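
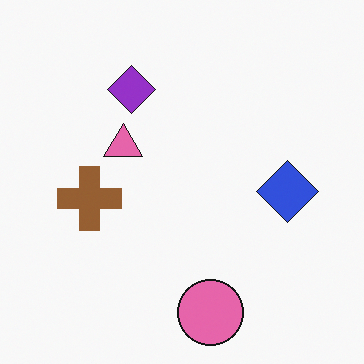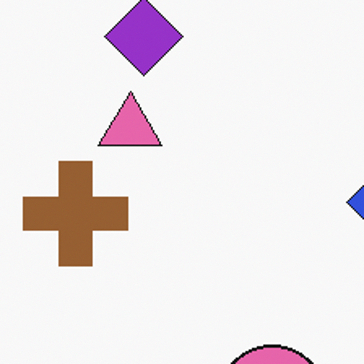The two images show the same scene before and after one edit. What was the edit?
Cropped tightly and scaled back up.

The visible shapes are larger and the field of view is narrower; shapes near the original edges may be partly or wholly outside the frame — a crop-and-rescale.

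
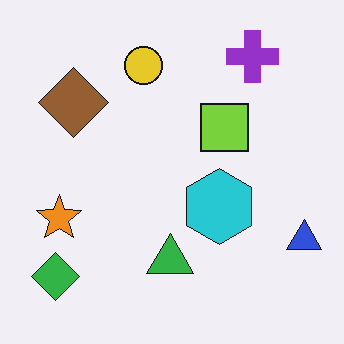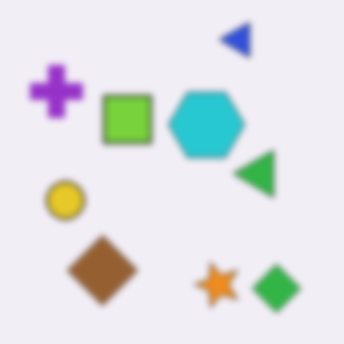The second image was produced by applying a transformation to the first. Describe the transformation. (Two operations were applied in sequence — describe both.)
The transformation is: noticeably gaussian-blurred, then rotated 90° counter-clockwise.

Shape edges and outlines are uniformly softened across the whole image. The green diamond sits in the bottom-left of the first image and the bottom-right of the second — consistent with a whole-image 90° counter-clockwise rotation.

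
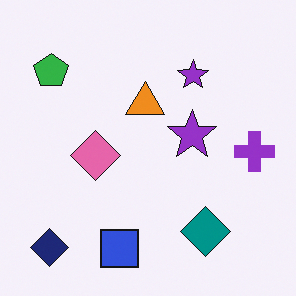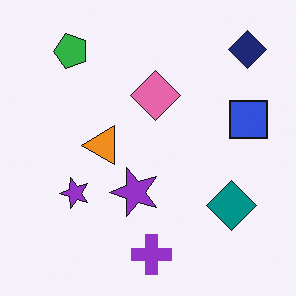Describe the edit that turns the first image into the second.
Transposed (reflected across the top-left ↔ bottom-right diagonal).

Shapes have swapped their row and column positions — what was in the top-right is now in the bottom-left — a diagonal reflection.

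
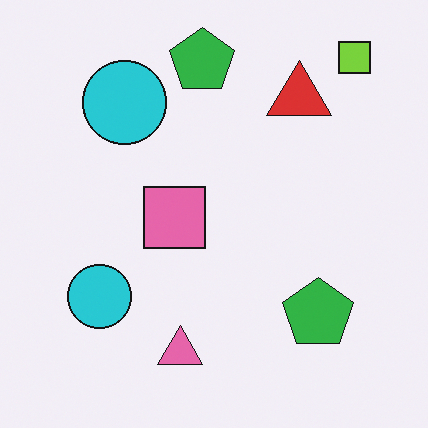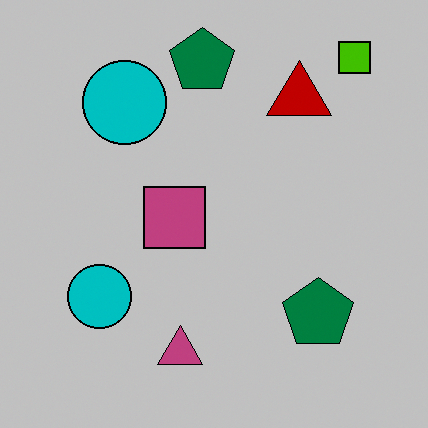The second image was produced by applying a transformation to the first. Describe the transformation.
Aggressively posterized.

Each flat color has snapped to a coarser quantized level — most visibly, the near-white background has dropped to a flat grey.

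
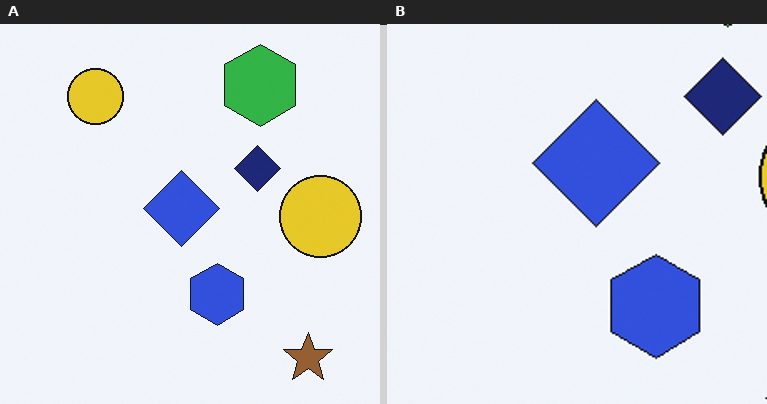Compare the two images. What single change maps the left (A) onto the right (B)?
This is the original image cropped tightly and scaled back up.

The visible shapes are larger and the field of view is narrower; shapes near the original edges may be partly or wholly outside the frame — a crop-and-rescale.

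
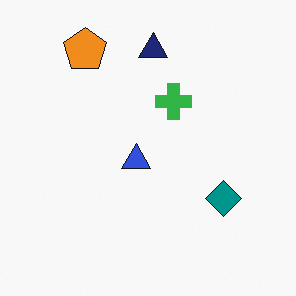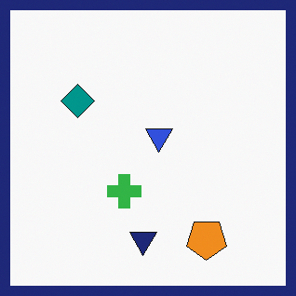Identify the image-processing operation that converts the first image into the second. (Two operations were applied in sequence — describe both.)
It was rotated 180°, then framed with a navy border.

The orange pentagon sits in the top-left of the first image and the bottom-right of the second — consistent with a whole-image 180° rotation. A solid navy frame runs around the edge of the second image, with the content slightly shrunk inside it.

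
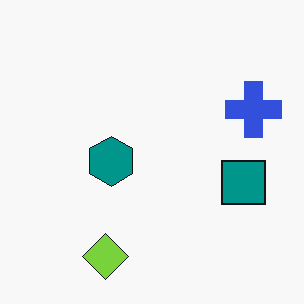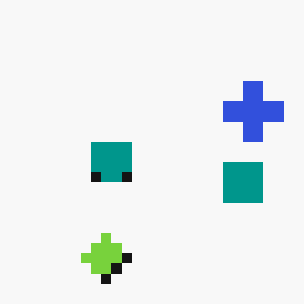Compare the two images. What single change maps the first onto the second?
It was heavily pixelated into large blocks.

Shapes are reduced to large square blocks; fine edges and outlines are lost — a downscale-then-upscale (mosaic) effect.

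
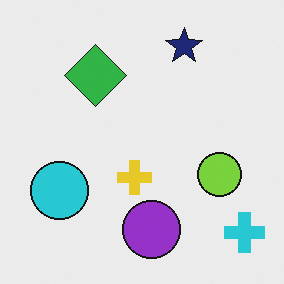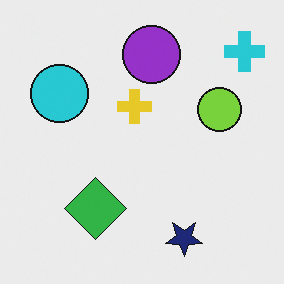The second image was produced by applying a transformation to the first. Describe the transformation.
The transformation is: flipped vertically (top ↔ bottom).

The navy star is in the top of the first image and the bottom of the second — shapes on opposite sides of the horizontal midline have swapped in a mirror flip.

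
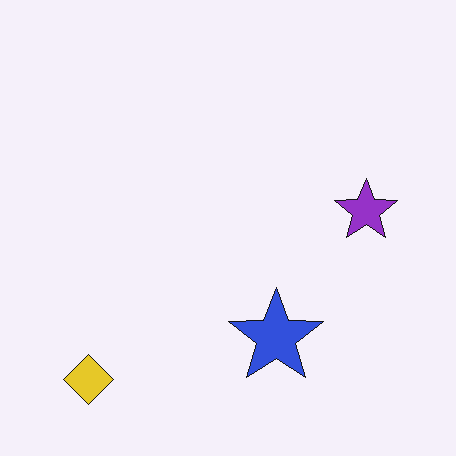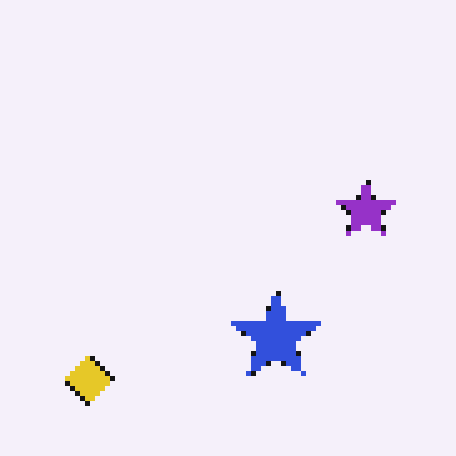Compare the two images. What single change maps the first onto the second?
This is the original image lightly pixelated (a mild mosaic effect).

Shapes are reduced to large square blocks; fine edges and outlines are lost — a downscale-then-upscale (mosaic) effect.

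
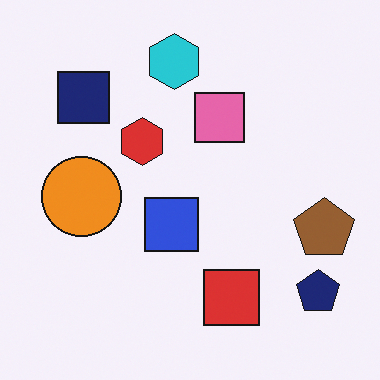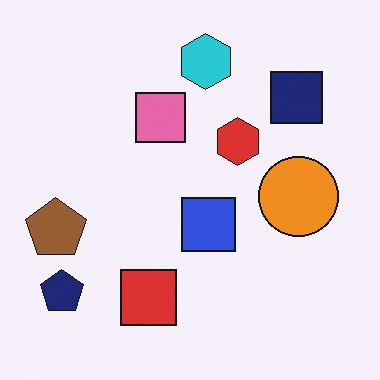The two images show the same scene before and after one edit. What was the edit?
Flipped horizontally (left ↔ right).

The brown pentagon is in the right of the first image and the left of the second — shapes on opposite sides of the vertical midline have swapped in a mirror flip.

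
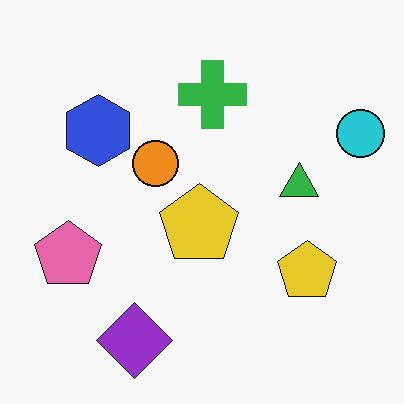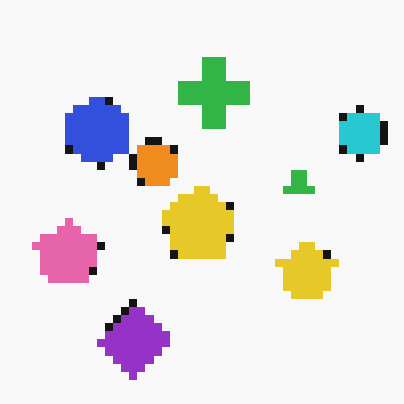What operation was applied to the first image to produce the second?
The transformation is: moderately pixelated.

Shapes are reduced to large square blocks; fine edges and outlines are lost — a downscale-then-upscale (mosaic) effect.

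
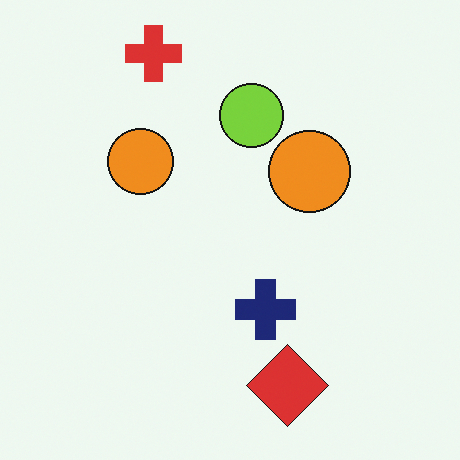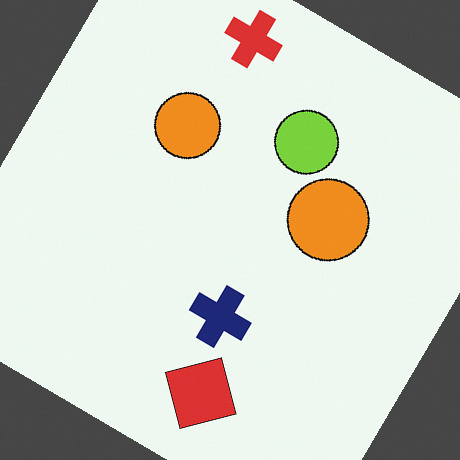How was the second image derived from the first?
The transformation is: rotated clockwise by a large amount — several tens of degrees.

Every shape is tilted by the same angle and the image corners show triangular fill wedges — a whole-image rotation by a non-right angle.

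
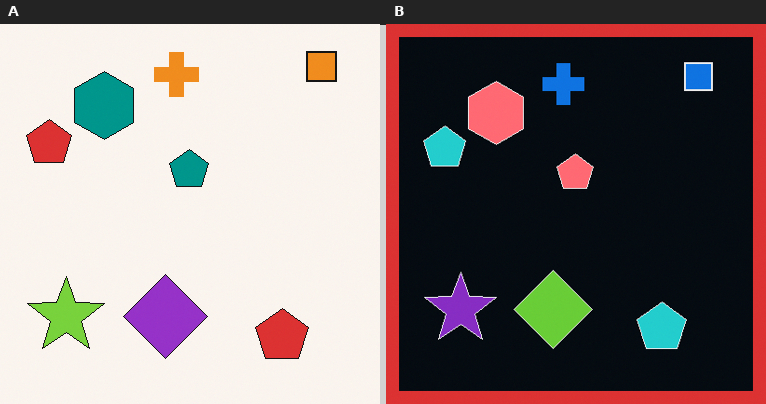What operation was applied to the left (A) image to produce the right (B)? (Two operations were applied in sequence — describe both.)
The transformation is: color-inverted (negative), then framed with a red border.

The light background has become dark and every shape's color is its complement — a photographic negative. A solid red frame runs around the edge of the right (B) image, with the content slightly shrunk inside it.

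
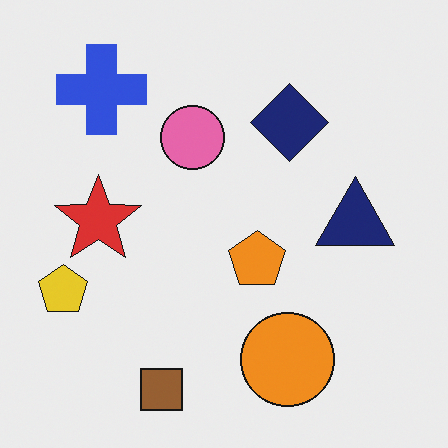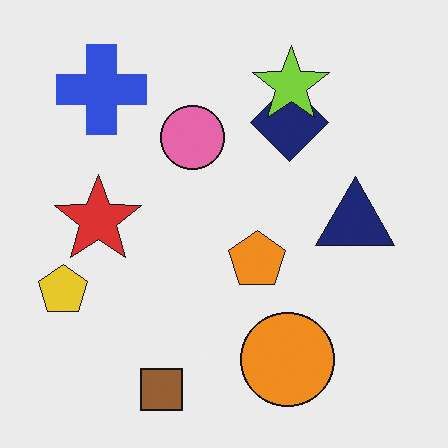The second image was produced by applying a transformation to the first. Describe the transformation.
The second image is the first overlaid with an additional lime star.

A lime star appears in the second image that is absent from the first.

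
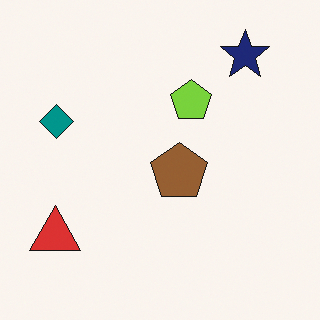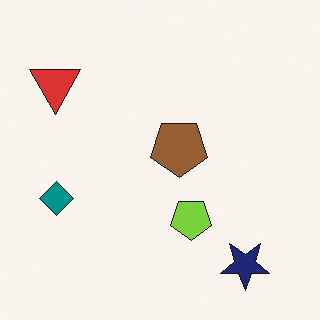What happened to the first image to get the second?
The image was flipped vertically (top ↔ bottom).

The navy star is in the top-right of the first image and the bottom-right of the second — shapes on opposite sides of the horizontal midline have swapped in a mirror flip.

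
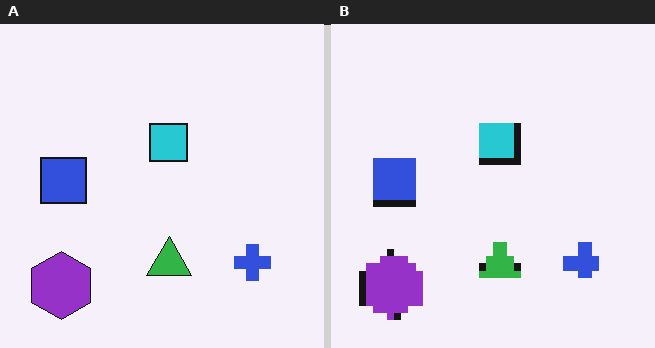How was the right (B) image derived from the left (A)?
The image was pixelated into visible square blocks.

Shapes are reduced to large square blocks; fine edges and outlines are lost — a downscale-then-upscale (mosaic) effect.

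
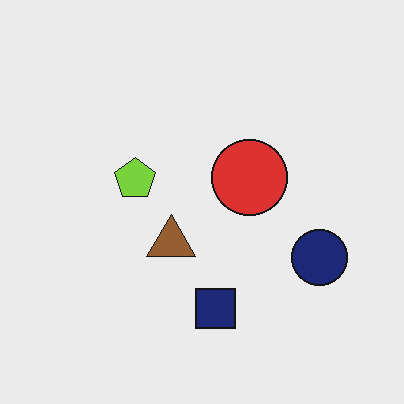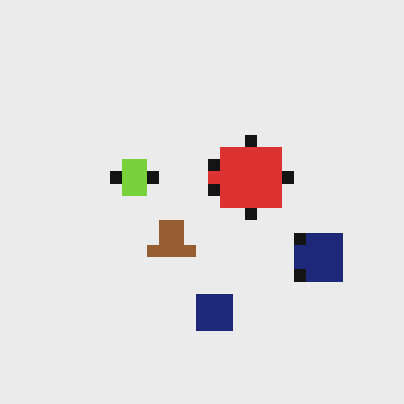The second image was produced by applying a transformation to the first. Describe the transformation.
It was heavily pixelated into large blocks.

Shapes are reduced to large square blocks; fine edges and outlines are lost — a downscale-then-upscale (mosaic) effect.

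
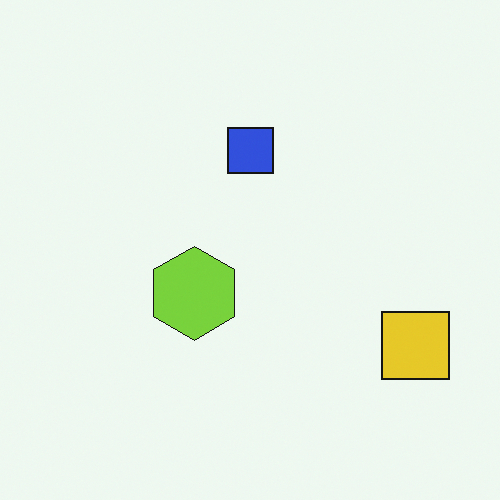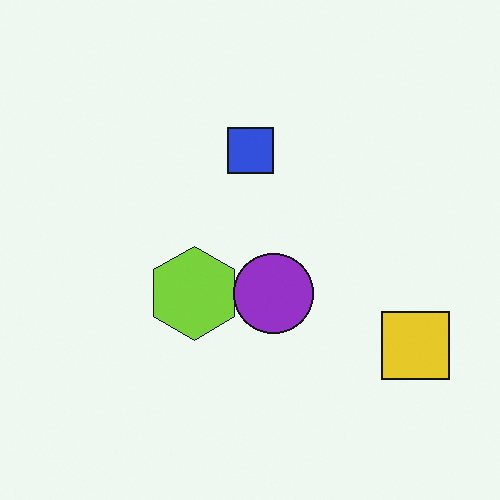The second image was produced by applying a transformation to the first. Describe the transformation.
This is the original image overlaid with an additional purple circle.

A purple circle appears in the second image that is absent from the first.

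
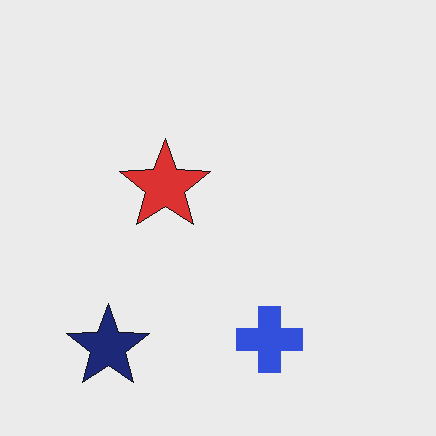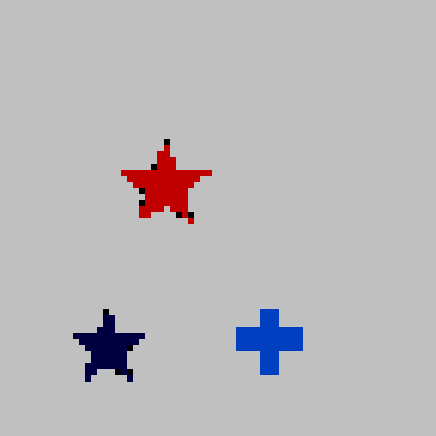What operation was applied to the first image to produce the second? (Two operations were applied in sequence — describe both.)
It was pixelated into visible square blocks, then aggressively posterized.

Shapes are reduced to large square blocks; fine edges and outlines are lost — a downscale-then-upscale (mosaic) effect. Each flat color has snapped to a coarser quantized level — most visibly, the near-white background has dropped to a flat grey.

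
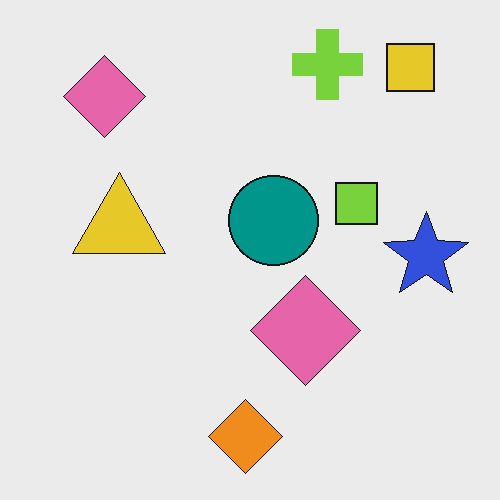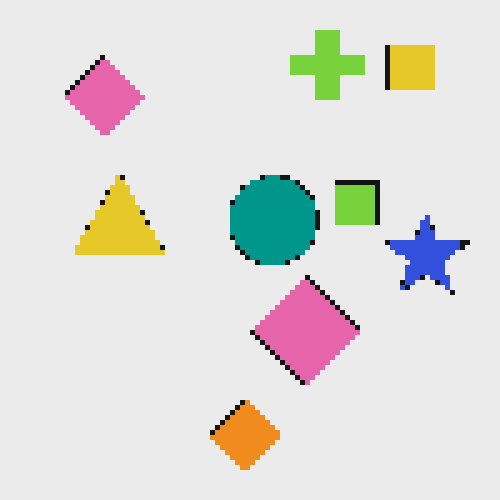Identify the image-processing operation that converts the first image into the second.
The image was mildly pixelated.

Shapes are reduced to large square blocks; fine edges and outlines are lost — a downscale-then-upscale (mosaic) effect.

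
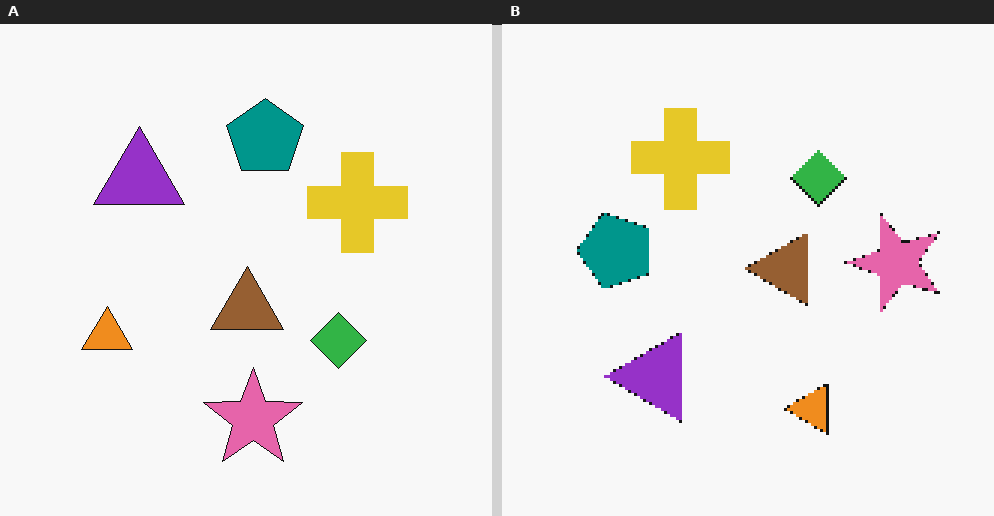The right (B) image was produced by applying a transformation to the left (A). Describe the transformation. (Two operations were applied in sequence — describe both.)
The right (B) image is the left (A) rotated 90° counter-clockwise, then mildly pixelated.

The orange triangle sits in the left of the left (A) image and the bottom of the right (B) — consistent with a whole-image 90° counter-clockwise rotation. Shapes are reduced to large square blocks; fine edges and outlines are lost — a downscale-then-upscale (mosaic) effect.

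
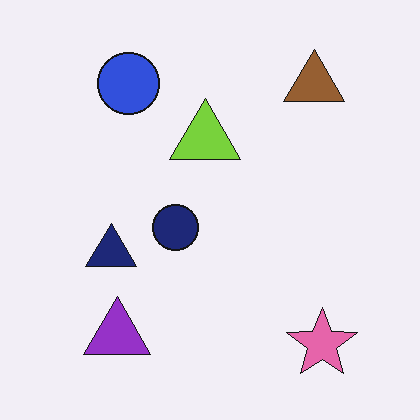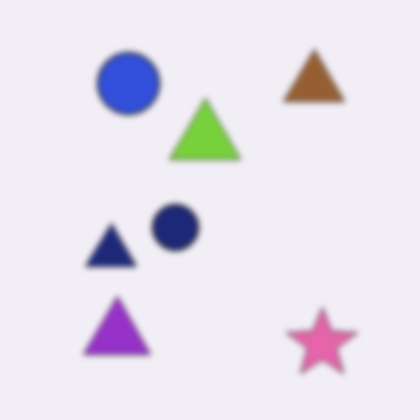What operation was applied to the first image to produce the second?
The transformation is: noticeably gaussian-blurred.

Shape edges and outlines are uniformly softened across the whole image.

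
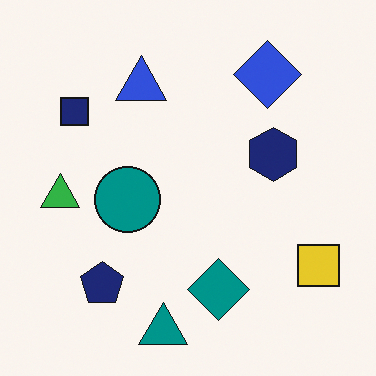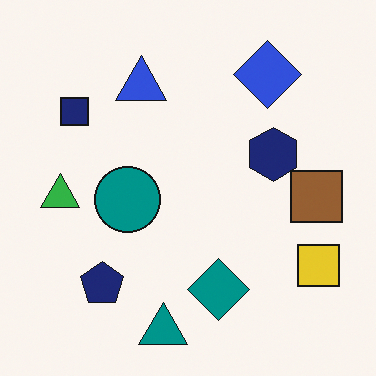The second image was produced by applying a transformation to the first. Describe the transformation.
The transformation is: overlaid with an additional brown square.

A brown square appears in the second image that is absent from the first.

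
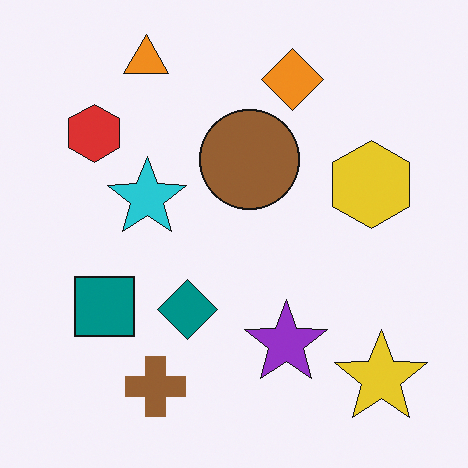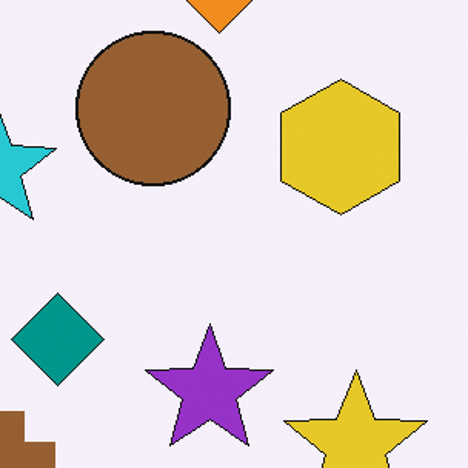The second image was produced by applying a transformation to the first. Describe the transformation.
The transformation is: cropped slightly and scaled back up.

The visible shapes are larger and the field of view is narrower; shapes near the original edges may be partly or wholly outside the frame — a crop-and-rescale.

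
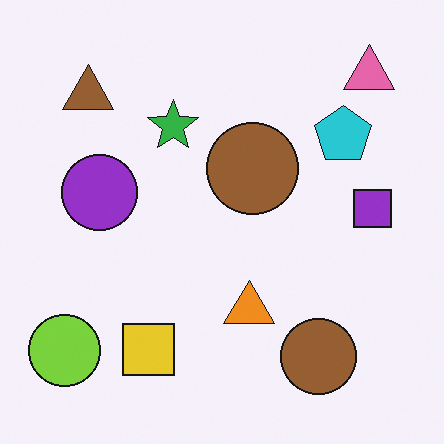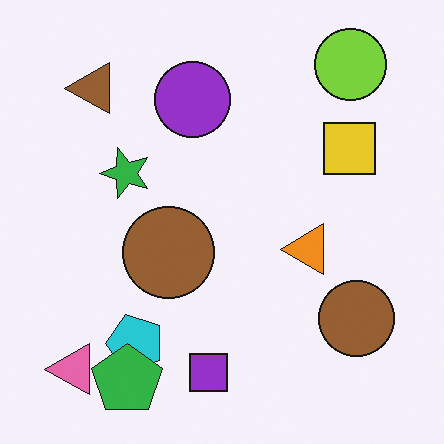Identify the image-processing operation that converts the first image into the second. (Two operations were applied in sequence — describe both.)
It was transposed (reflected across the top-left ↔ bottom-right diagonal), then overlaid with an additional green pentagon.

Shapes have swapped their row and column positions — what was in the top-right is now in the bottom-left — a diagonal reflection. A green pentagon appears in the second image that is absent from the first.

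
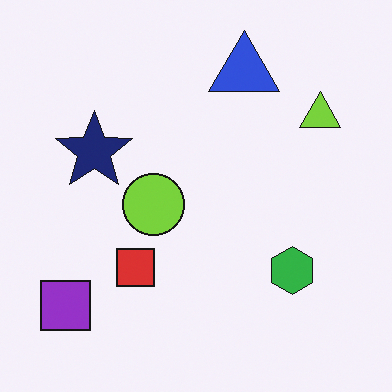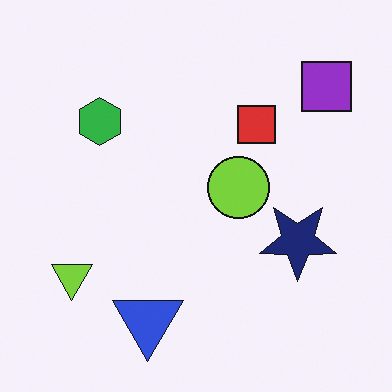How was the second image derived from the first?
Rotated 180°.

The purple square sits in the bottom-left of the first image and the top-right of the second — consistent with a whole-image 180° rotation.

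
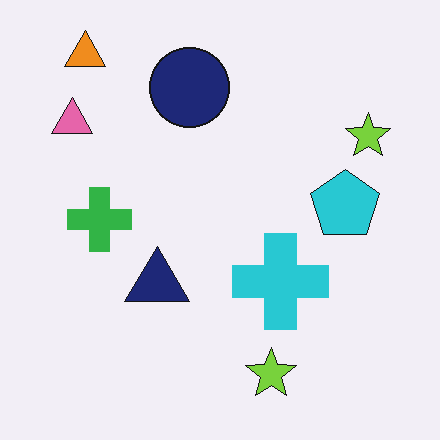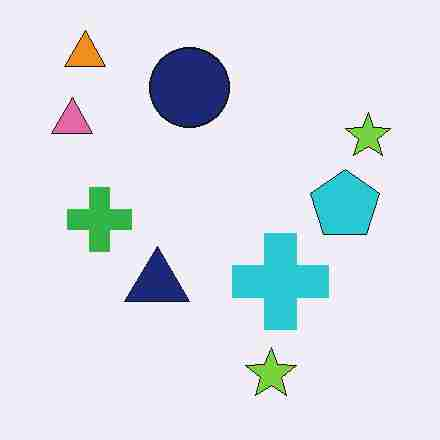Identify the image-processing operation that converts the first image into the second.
It was heavily JPEG-compressed with obvious blocking artifacts.

Blocky 8×8 compression artifacts appear around shape edges and the flat background shows ringing — characteristic JPEG degradation.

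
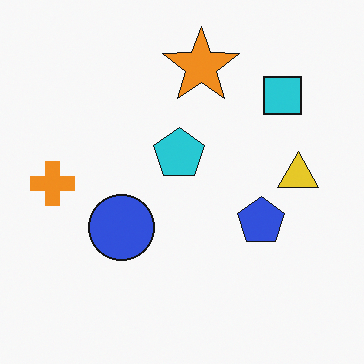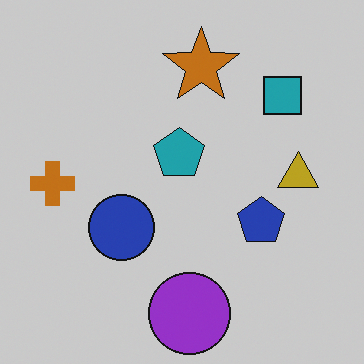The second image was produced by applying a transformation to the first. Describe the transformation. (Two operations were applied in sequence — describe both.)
Darkened a little, then overlaid with an additional purple circle.

Every pixel — background and shapes alike — is uniformly darkened. A purple circle appears in the second image that is absent from the first.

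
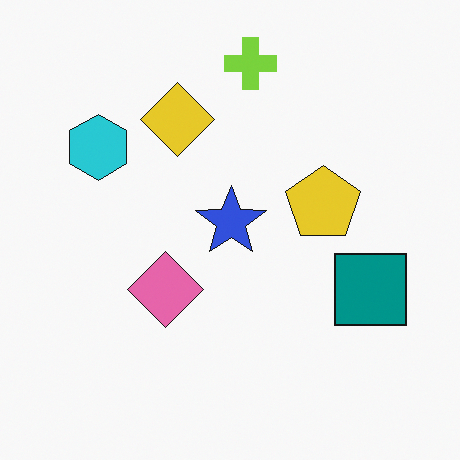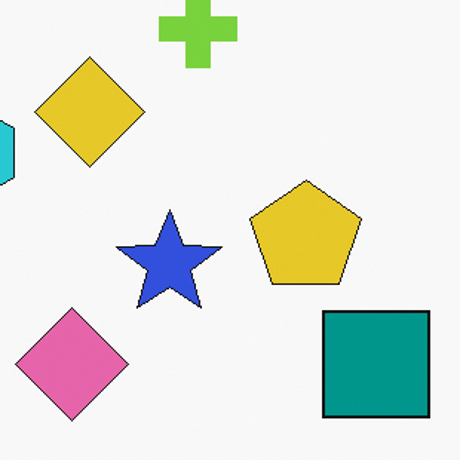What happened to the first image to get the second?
This is the original image cropped to a modestly smaller region and rescaled.

The visible shapes are larger and the field of view is narrower; shapes near the original edges may be partly or wholly outside the frame — a crop-and-rescale.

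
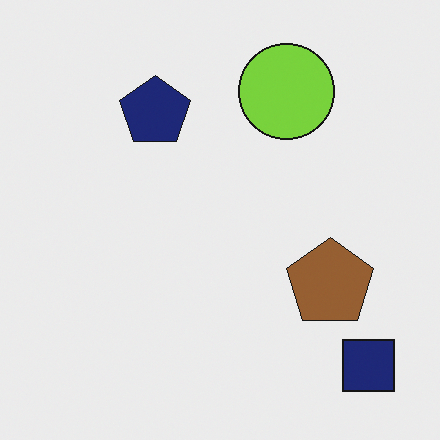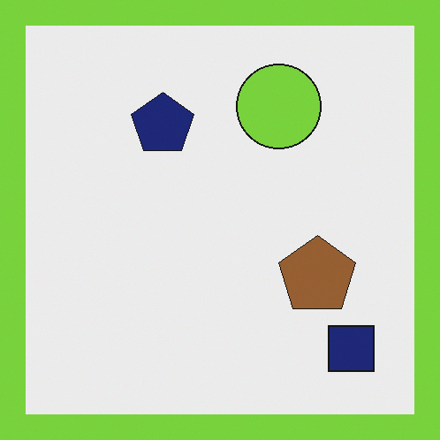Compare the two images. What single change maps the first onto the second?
The image was framed with a lime border.

A solid lime frame runs around the edge of the second image, with the content slightly shrunk inside it.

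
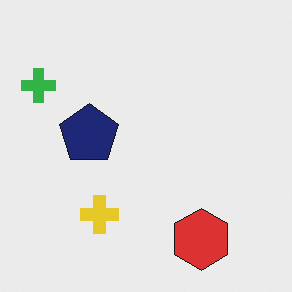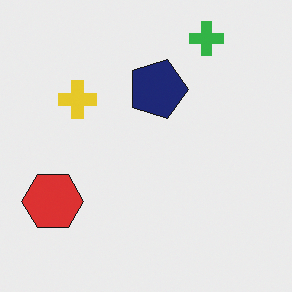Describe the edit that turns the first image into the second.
This is the original image rotated 90° clockwise.

The green cross sits in the top-left of the first image and the top-right of the second — consistent with a whole-image 90° clockwise rotation.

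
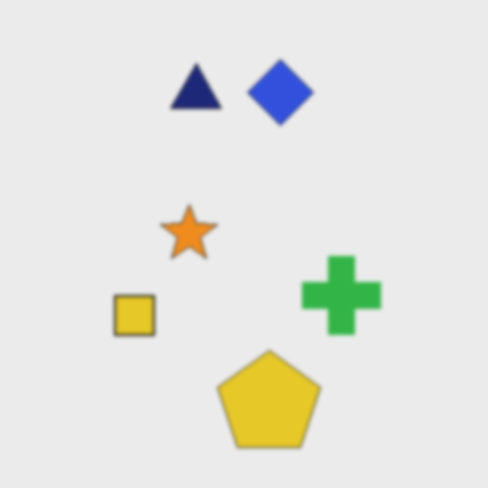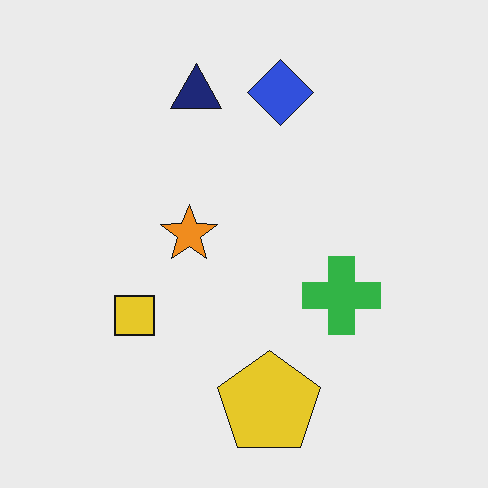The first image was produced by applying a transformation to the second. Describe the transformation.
Slightly softened.

Shape edges and outlines are uniformly softened across the whole image.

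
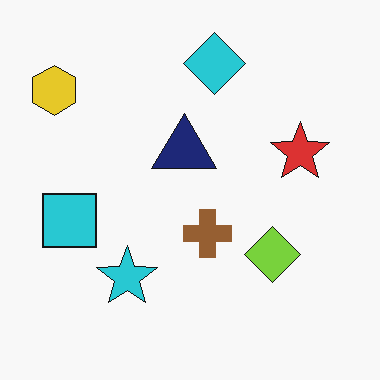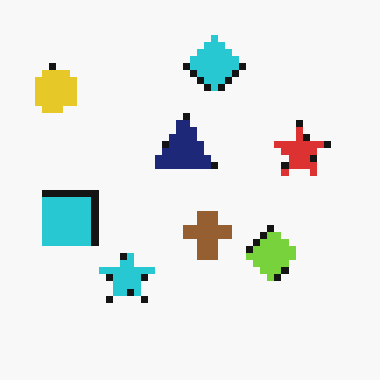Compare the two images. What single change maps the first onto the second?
The image was pixelated into visible square blocks.

Shapes are reduced to large square blocks; fine edges and outlines are lost — a downscale-then-upscale (mosaic) effect.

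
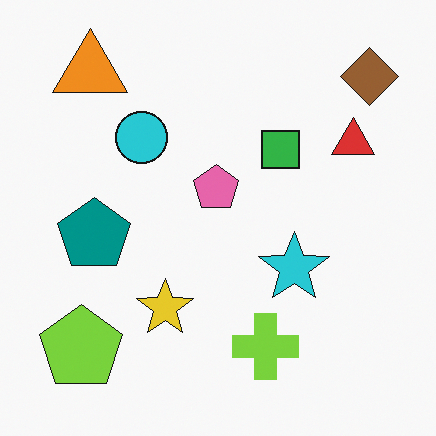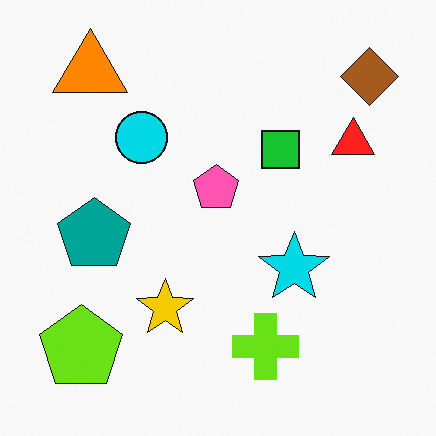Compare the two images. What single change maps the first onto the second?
The image was slightly oversaturated.

All colors are more vivid — a global saturation change.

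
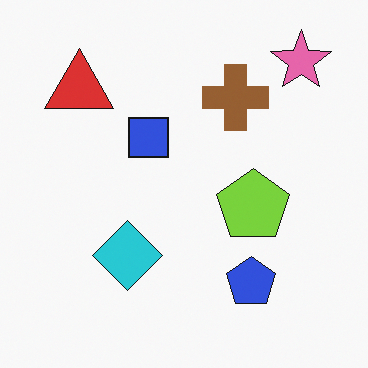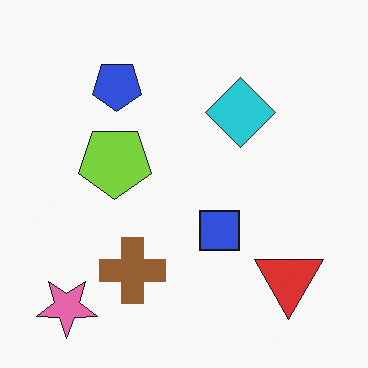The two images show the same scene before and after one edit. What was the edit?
The image was rotated 180°.

The pink star sits in the top-right of the first image and the bottom-left of the second — consistent with a whole-image 180° rotation.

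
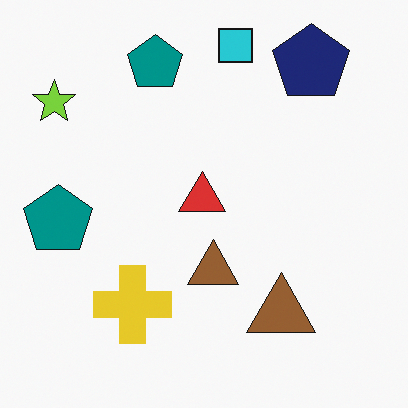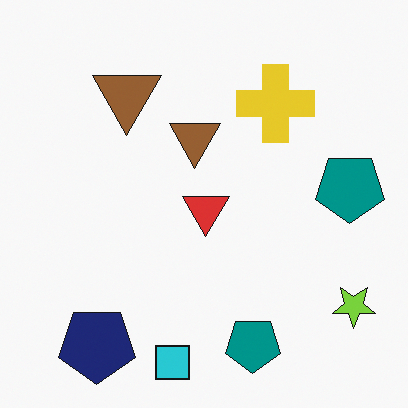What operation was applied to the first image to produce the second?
This is the original image rotated 180°.

The lime star sits in the top-left of the first image and the bottom-right of the second — consistent with a whole-image 180° rotation.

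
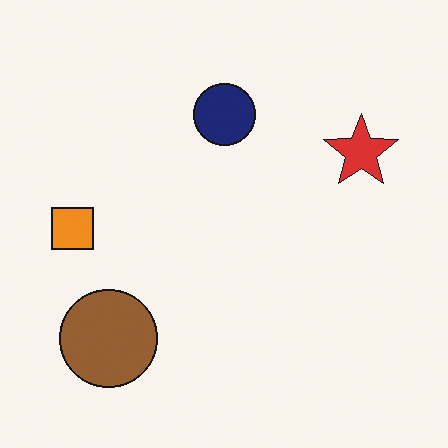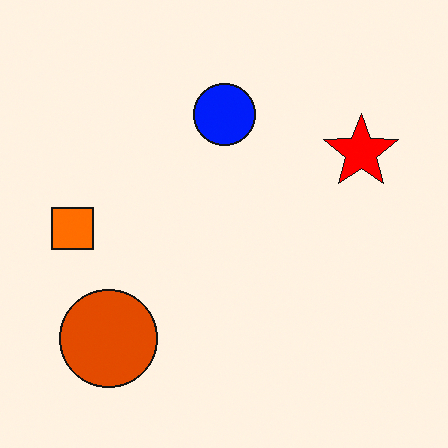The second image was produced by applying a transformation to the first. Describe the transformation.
Heavily oversaturated.

All colors are more vivid — a global saturation change.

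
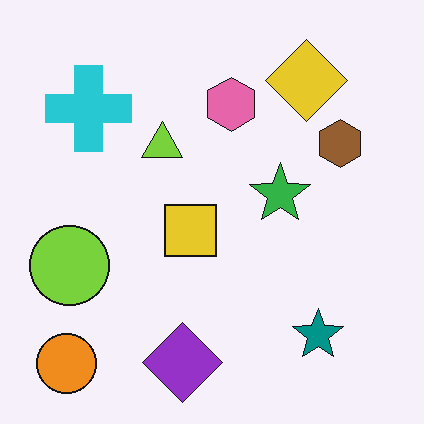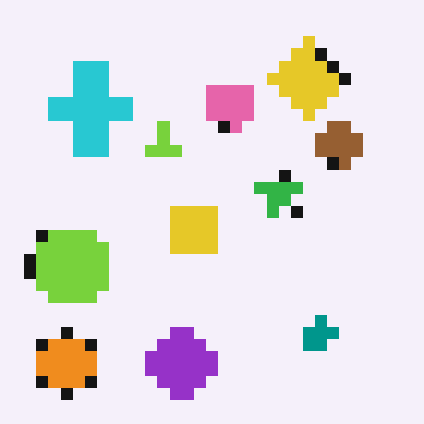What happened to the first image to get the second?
The image was heavily pixelated into large blocks.

Shapes are reduced to large square blocks; fine edges and outlines are lost — a downscale-then-upscale (mosaic) effect.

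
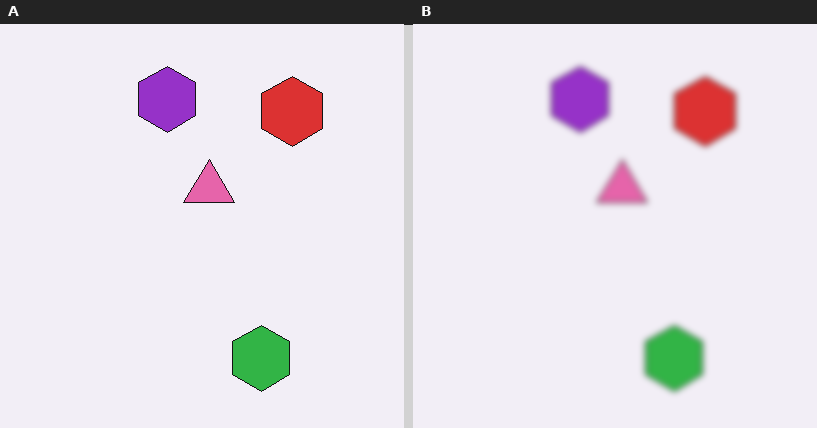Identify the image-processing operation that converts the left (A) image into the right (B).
Moderately blurred.

Shape edges and outlines are uniformly softened across the whole image.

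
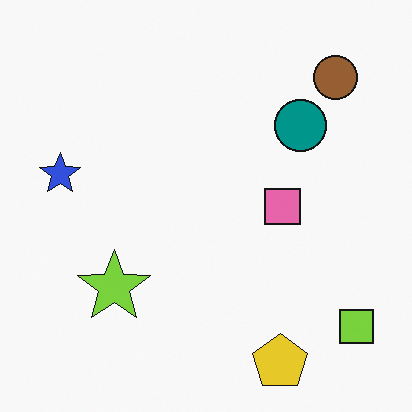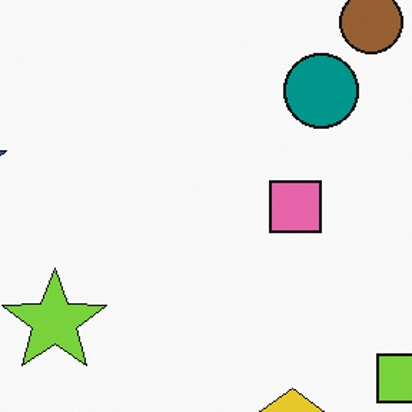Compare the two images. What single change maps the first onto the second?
The second image is the first cropped slightly and scaled back up.

The visible shapes are larger and the field of view is narrower; shapes near the original edges may be partly or wholly outside the frame — a crop-and-rescale.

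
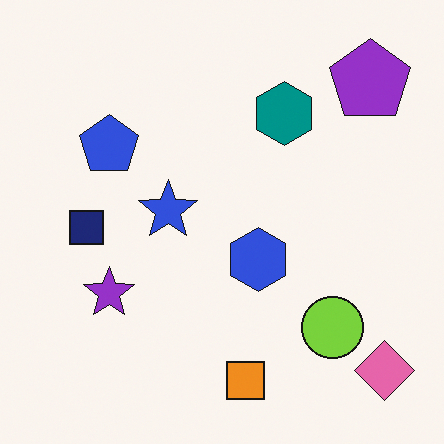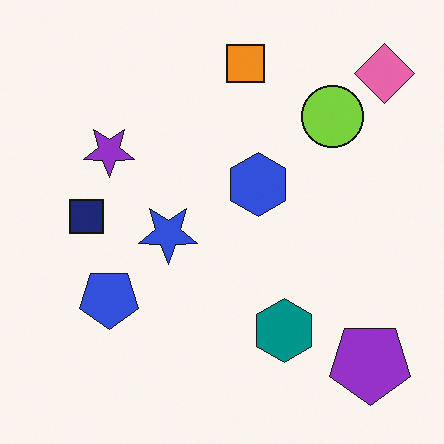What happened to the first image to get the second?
The image was flipped vertically (top ↔ bottom).

The orange square is in the bottom of the first image and the top of the second — shapes on opposite sides of the horizontal midline have swapped in a mirror flip.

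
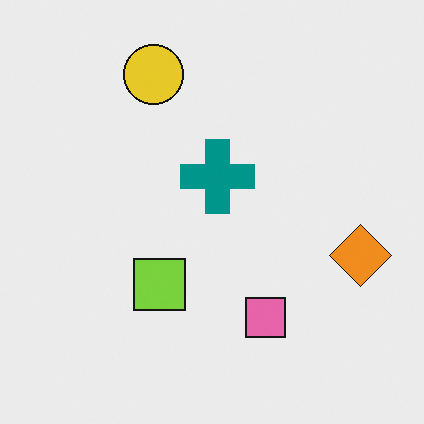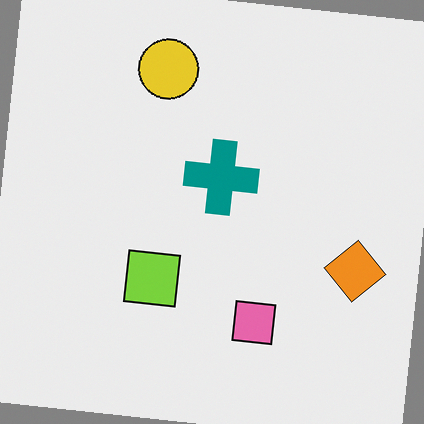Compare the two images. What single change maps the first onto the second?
This is the original image rotated clockwise by a slight angle.

Every shape is tilted by the same angle and the image corners show triangular fill wedges — a whole-image rotation by a non-right angle.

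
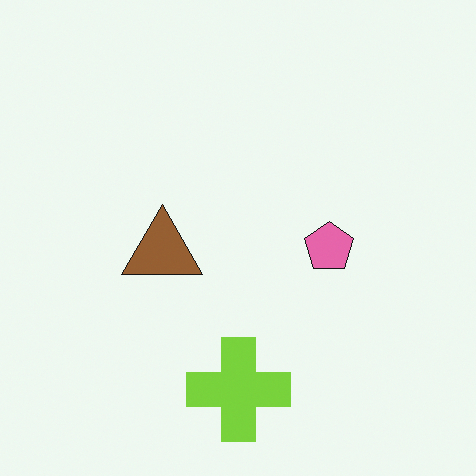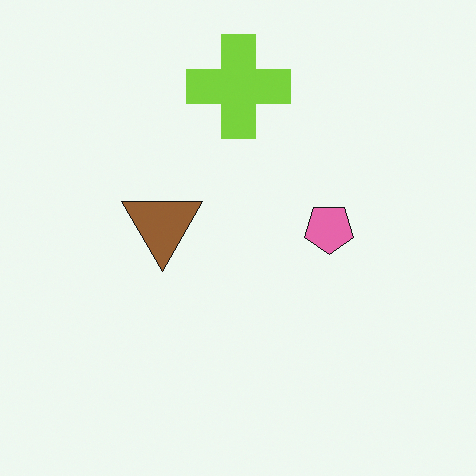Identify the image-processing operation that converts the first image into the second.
This is the original image flipped vertically (top ↔ bottom).

The lime cross is in the bottom of the first image and the top of the second — shapes on opposite sides of the horizontal midline have swapped in a mirror flip.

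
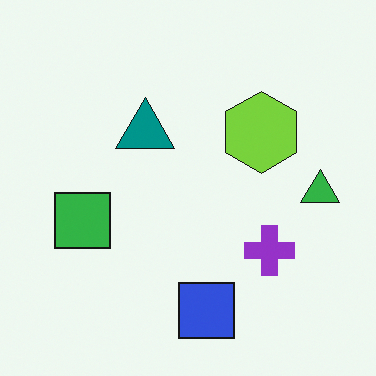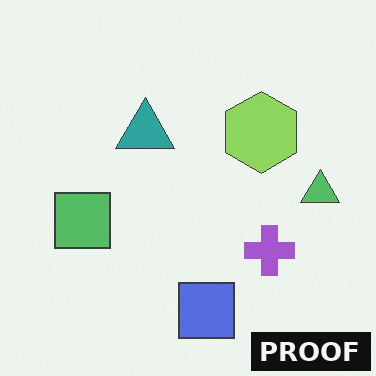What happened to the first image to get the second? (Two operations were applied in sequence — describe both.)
Given slightly reduced contrast, then watermarked with the text "PROOF" in the lower-right corner.

Tones are pushed toward mid-grey across the whole image — a global contrast change. A dark label reading "PROOF" appears in the lower-right corner.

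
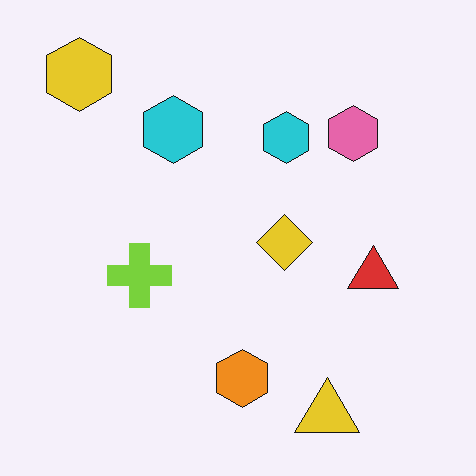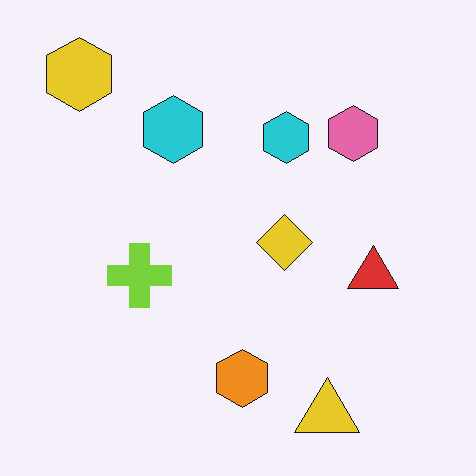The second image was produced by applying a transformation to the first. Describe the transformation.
The image was given moderate JPEG compression.

Blocky 8×8 compression artifacts appear around shape edges and the flat background shows ringing — characteristic JPEG degradation.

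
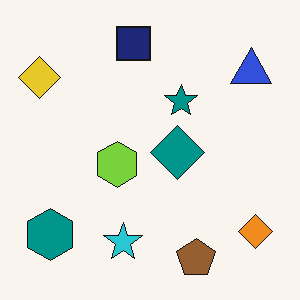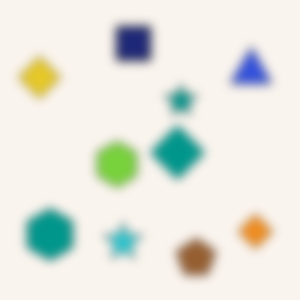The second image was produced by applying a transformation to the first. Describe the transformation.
This is the original image heavily blurred.

Shape edges and outlines are uniformly softened across the whole image.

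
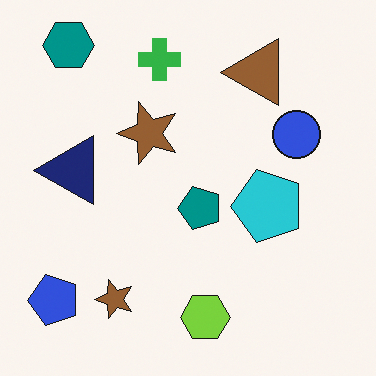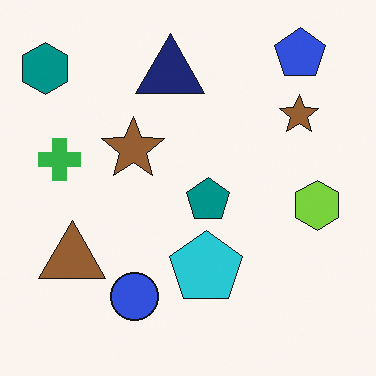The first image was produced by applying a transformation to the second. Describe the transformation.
The transformation is: transposed (reflected across the top-left ↔ bottom-right diagonal).

Shapes have swapped their row and column positions — what was in the top-right is now in the bottom-left — a diagonal reflection.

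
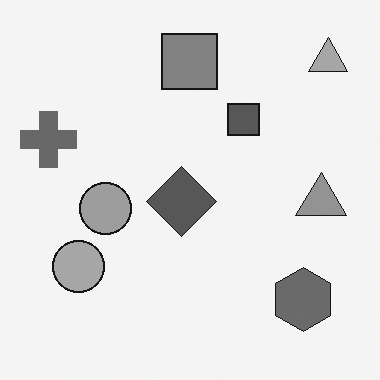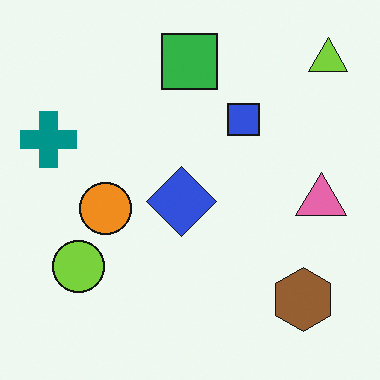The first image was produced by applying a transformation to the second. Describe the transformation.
The transformation is: converted to grayscale.

All color is removed — every shape is now a shade of grey.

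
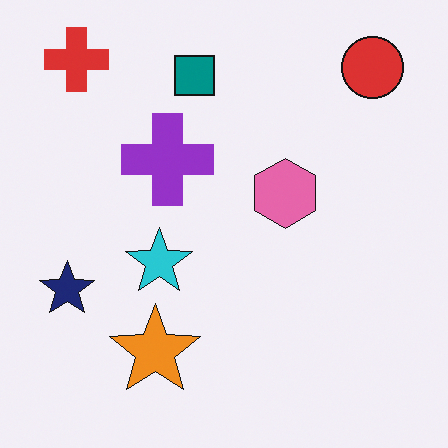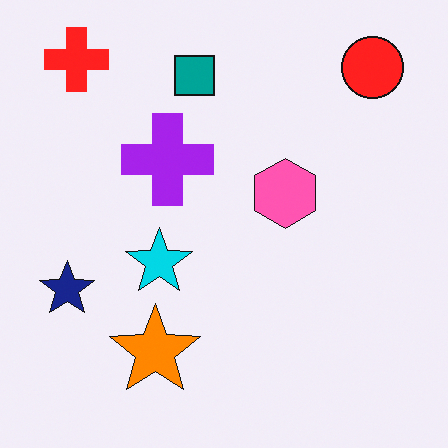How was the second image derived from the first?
This is the original image slightly oversaturated.

All colors are more vivid — a global saturation change.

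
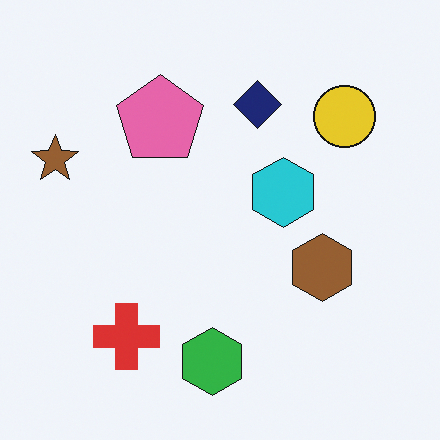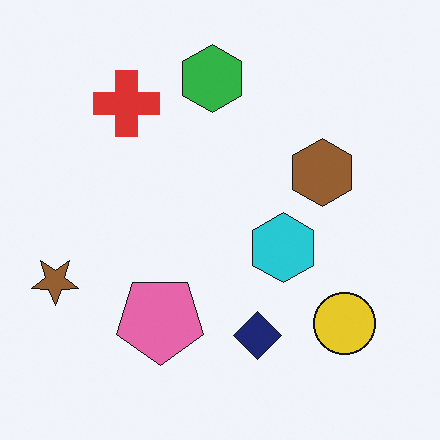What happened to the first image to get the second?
This is the original image flipped vertically (top ↔ bottom).

The green hexagon is in the bottom of the first image and the top of the second — shapes on opposite sides of the horizontal midline have swapped in a mirror flip.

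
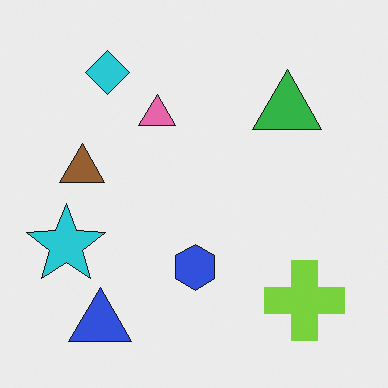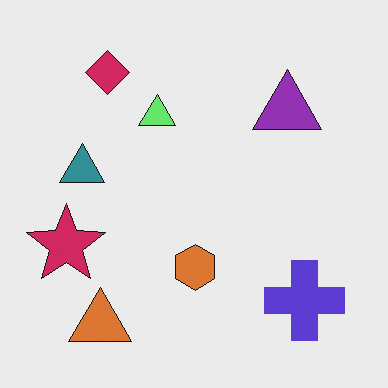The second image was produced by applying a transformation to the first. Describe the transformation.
The transformation is: hue-shifted by a large amount.

Every shape's color has rotated by the same amount around the hue wheel — a uniform hue shift.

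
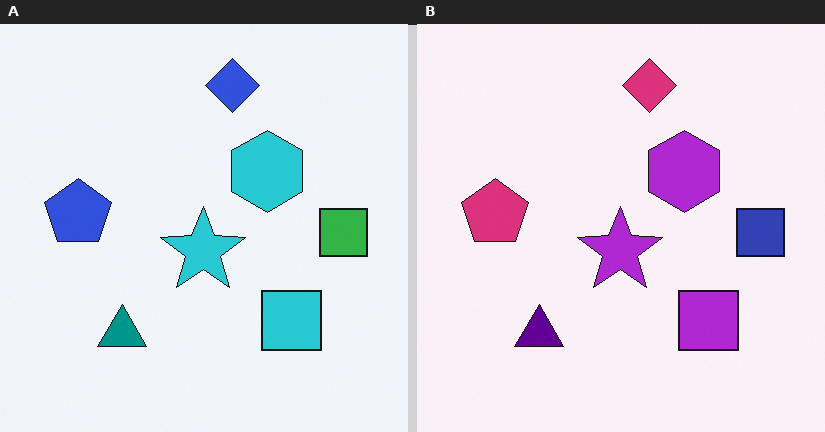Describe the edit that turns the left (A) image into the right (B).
The right (B) image is the left (A) hue-shifted noticeably.

Every shape's color has rotated by the same amount around the hue wheel — a uniform hue shift.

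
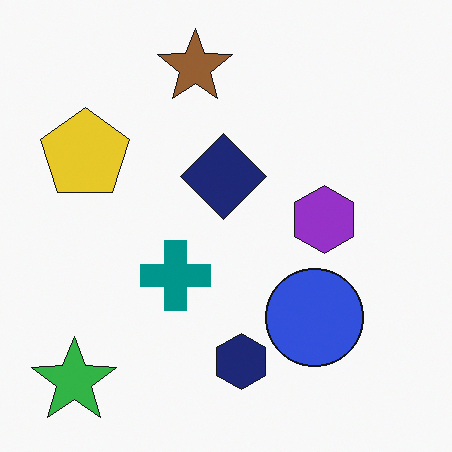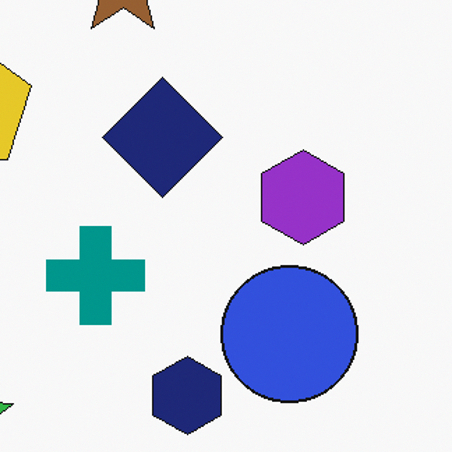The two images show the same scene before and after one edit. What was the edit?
The transformation is: cropped to a modestly smaller region and rescaled.

The visible shapes are larger and the field of view is narrower; shapes near the original edges may be partly or wholly outside the frame — a crop-and-rescale.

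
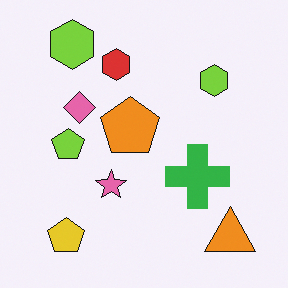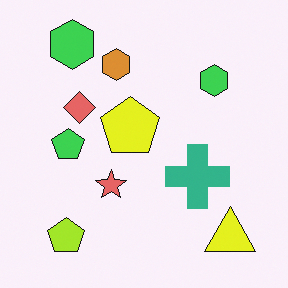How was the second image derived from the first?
It was hue-shifted slightly.

Every shape's color has rotated by the same amount around the hue wheel — a uniform hue shift.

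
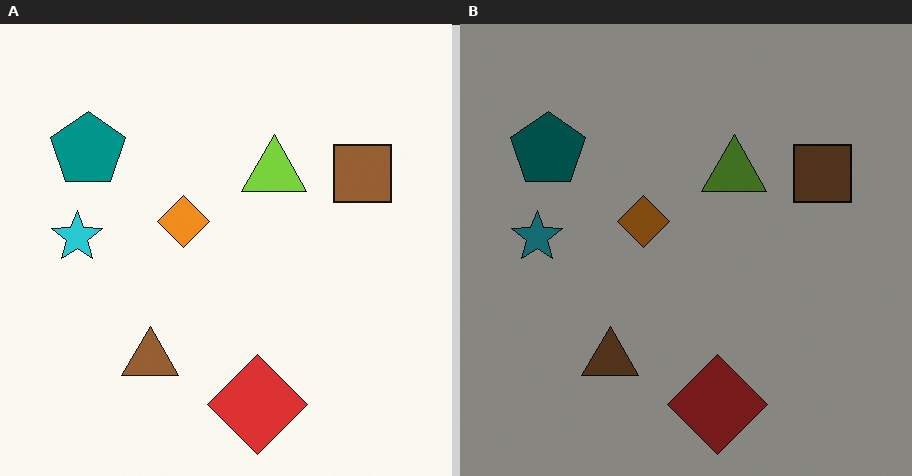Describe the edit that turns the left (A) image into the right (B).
This is the original image darkened a lot.

Every pixel — background and shapes alike — is uniformly darkened.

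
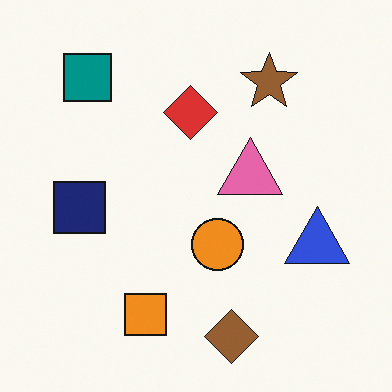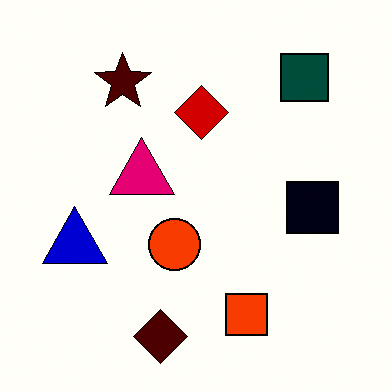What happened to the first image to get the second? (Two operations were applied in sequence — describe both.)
The second image is the first boosted in contrast, then flipped horizontally (left ↔ right).

Tones are pushed away from mid-grey across the whole image — a global contrast change. The blue triangle is in the right of the first image and the left of the second — shapes on opposite sides of the vertical midline have swapped in a mirror flip.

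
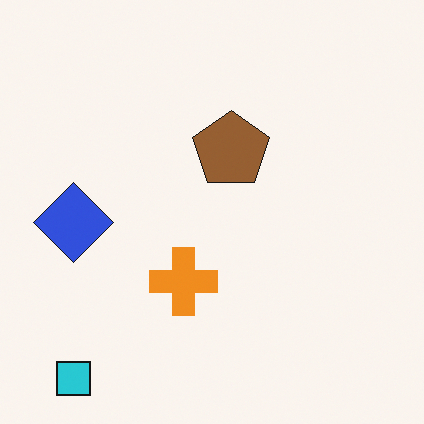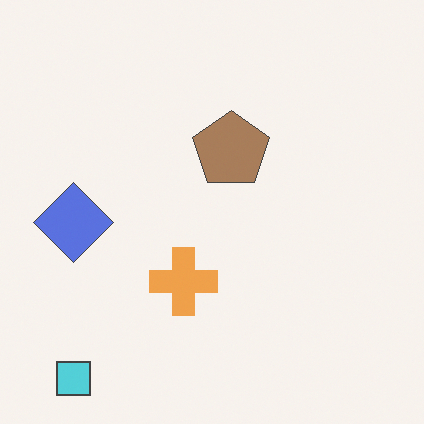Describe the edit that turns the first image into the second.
Given slightly reduced contrast.

Tones are pushed toward mid-grey across the whole image — a global contrast change.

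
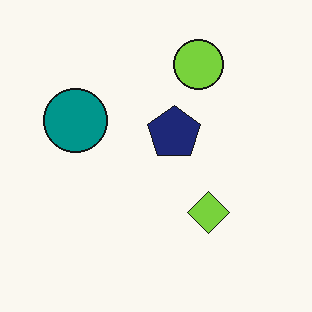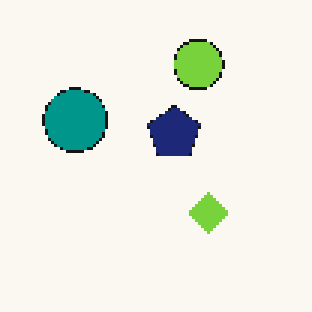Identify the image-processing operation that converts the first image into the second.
The second image is the first mildly pixelated.

Shapes are reduced to large square blocks; fine edges and outlines are lost — a downscale-then-upscale (mosaic) effect.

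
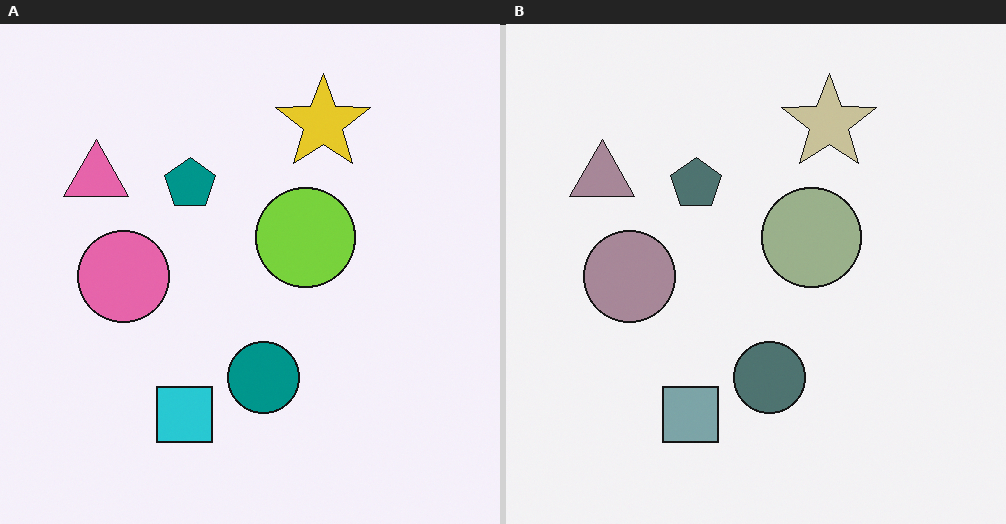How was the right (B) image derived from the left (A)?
It was made much more muted (saturation change).

All colors are more muted and greyish — a global saturation change.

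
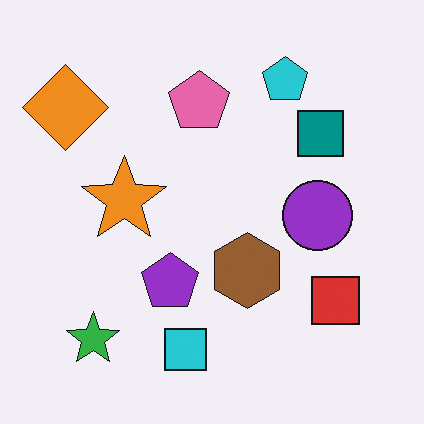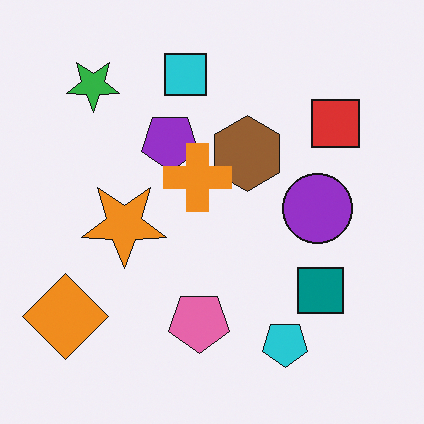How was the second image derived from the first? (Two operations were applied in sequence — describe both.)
The image was flipped vertically (top ↔ bottom), then overlaid with an additional orange cross.

The cyan square is in the bottom of the first image and the top of the second — shapes on opposite sides of the horizontal midline have swapped in a mirror flip. An orange cross appears in the second image that is absent from the first.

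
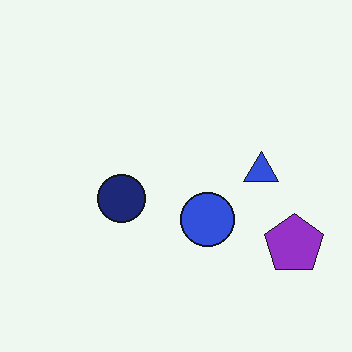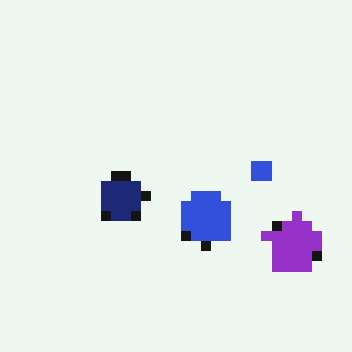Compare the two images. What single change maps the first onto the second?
Coarsely pixelated.

Shapes are reduced to large square blocks; fine edges and outlines are lost — a downscale-then-upscale (mosaic) effect.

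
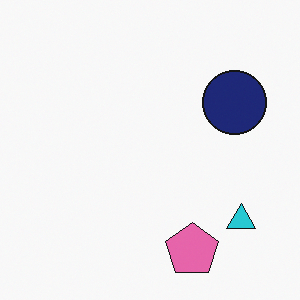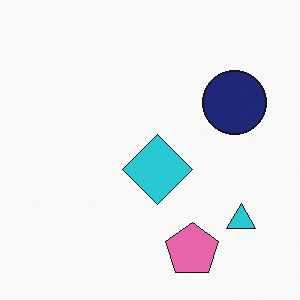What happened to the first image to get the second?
The second image is the first overlaid with an additional cyan diamond.

A cyan diamond appears in the second image that is absent from the first.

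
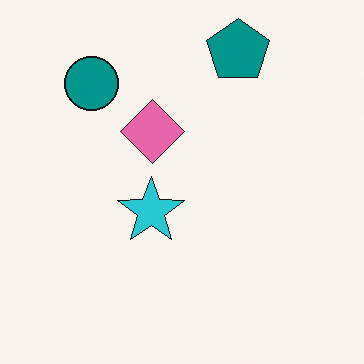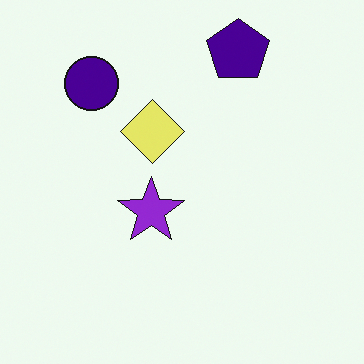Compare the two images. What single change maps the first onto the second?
Hue-shifted noticeably.

Every shape's color has rotated by the same amount around the hue wheel — a uniform hue shift.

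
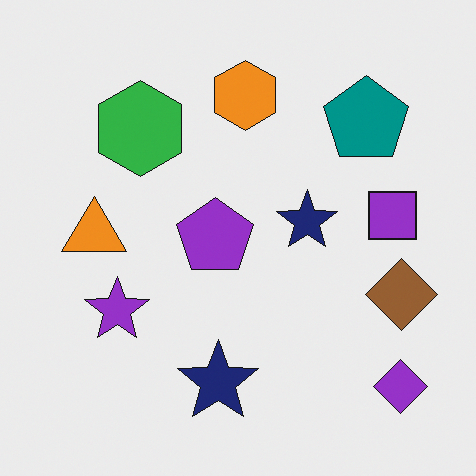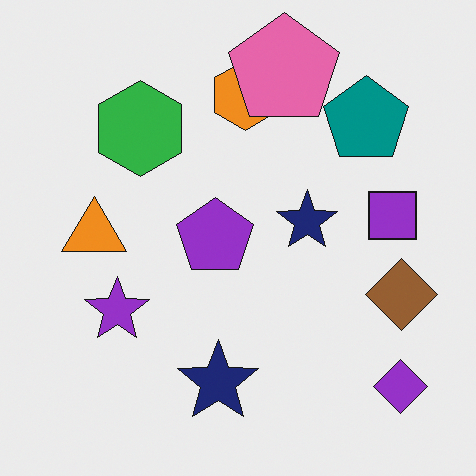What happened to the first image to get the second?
This is the original image overlaid with an additional pink pentagon.

A pink pentagon appears in the second image that is absent from the first.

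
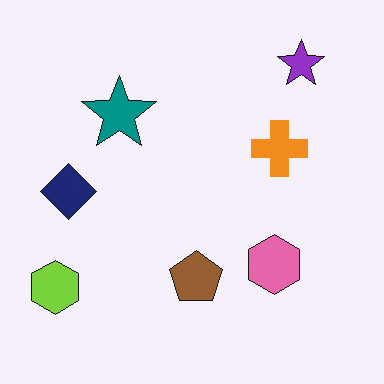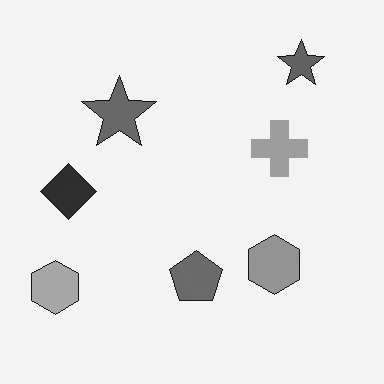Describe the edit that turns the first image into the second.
This is the original image converted to grayscale.

All color is removed — every shape is now a shade of grey.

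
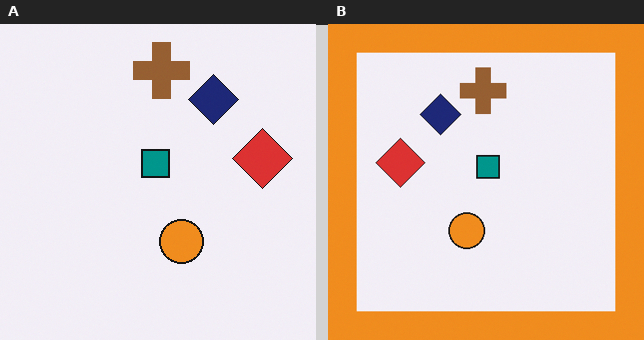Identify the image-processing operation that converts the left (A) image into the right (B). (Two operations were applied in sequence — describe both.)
This is the original image flipped horizontally (left ↔ right), then framed with a orange border.

The red diamond is in the right of the left (A) image and the left of the right (B) — shapes on opposite sides of the vertical midline have swapped in a mirror flip. A solid orange frame runs around the edge of the right (B) image, with the content slightly shrunk inside it.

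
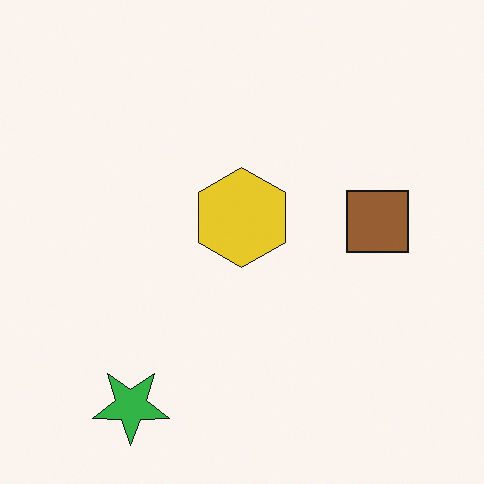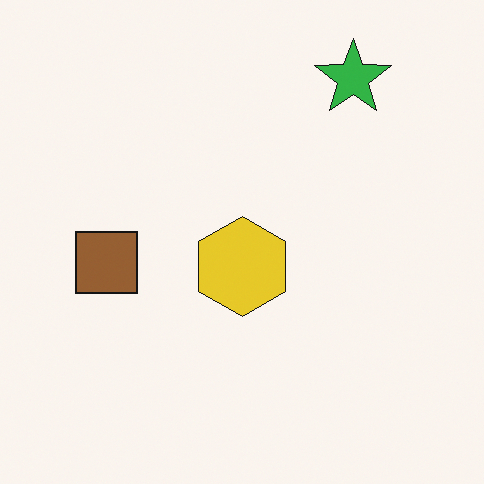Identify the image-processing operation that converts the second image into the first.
The transformation is: rotated 180°.

The green star sits in the top-right of the second image and the bottom-left of the first — consistent with a whole-image 180° rotation.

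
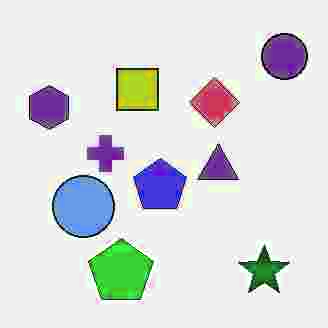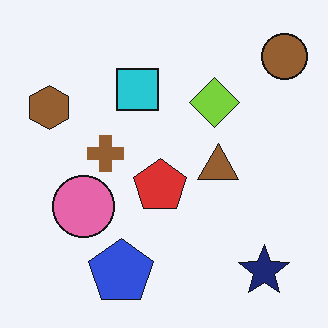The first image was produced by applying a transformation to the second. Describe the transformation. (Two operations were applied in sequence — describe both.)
This is the original image heavily JPEG-compressed with obvious blocking artifacts, then hue-shifted by a large amount.

Blocky 8×8 compression artifacts appear around shape edges and the flat background shows ringing — characteristic JPEG degradation. Every shape's color has rotated by the same amount around the hue wheel — a uniform hue shift.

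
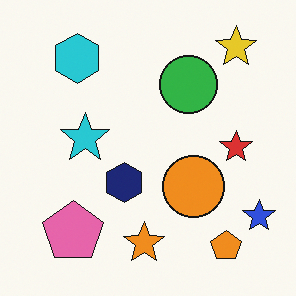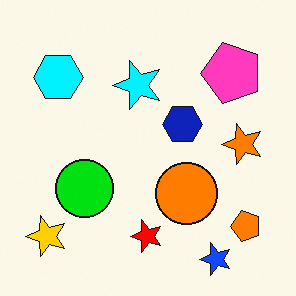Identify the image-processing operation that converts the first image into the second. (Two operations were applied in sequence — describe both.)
The second image is the first heavily oversaturated, then transposed (reflected across the top-left ↔ bottom-right diagonal).

All colors are more vivid — a global saturation change. Shapes have swapped their row and column positions — what was in the top-right is now in the bottom-left — a diagonal reflection.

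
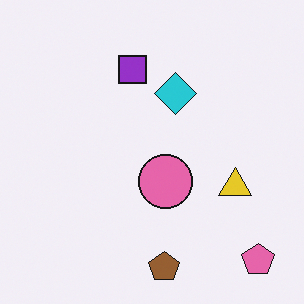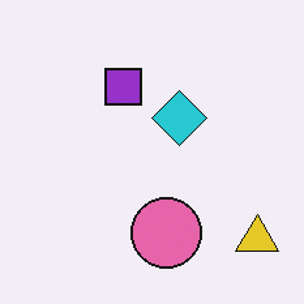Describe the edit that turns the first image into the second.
It was cropped to a modestly smaller region and rescaled.

The visible shapes are larger and the field of view is narrower; shapes near the original edges may be partly or wholly outside the frame — a crop-and-rescale.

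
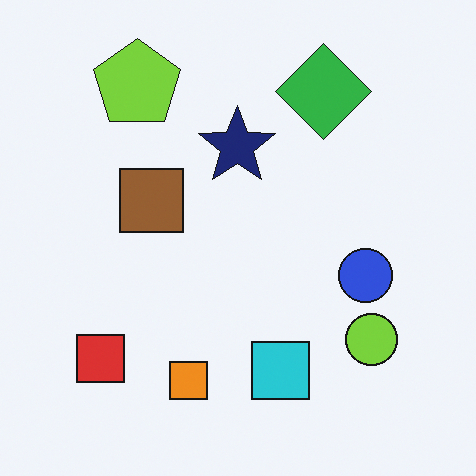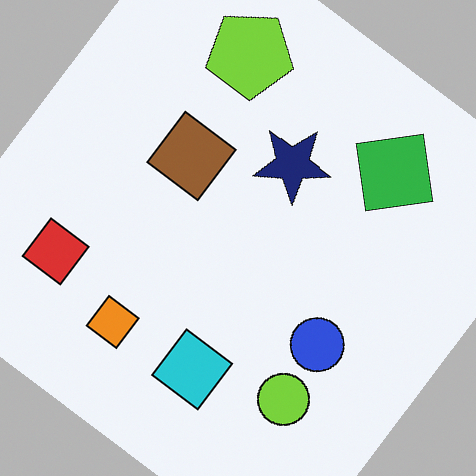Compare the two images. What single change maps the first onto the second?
Rotated clockwise by a large amount — several tens of degrees.

Every shape is tilted by the same angle and the image corners show triangular fill wedges — a whole-image rotation by a non-right angle.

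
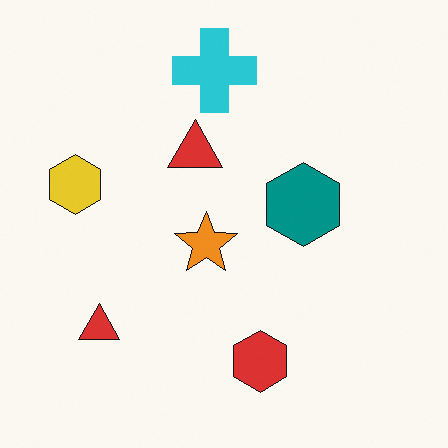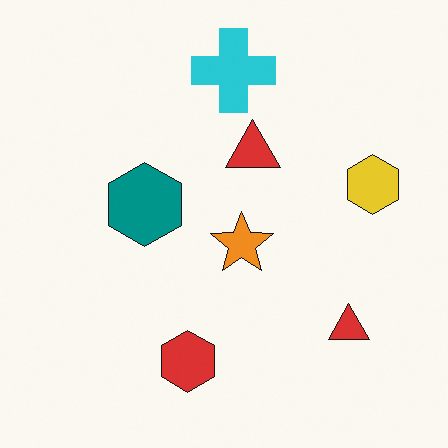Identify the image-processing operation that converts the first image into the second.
Flipped horizontally (left ↔ right).

The yellow hexagon is in the left of the first image and the right of the second — shapes on opposite sides of the vertical midline have swapped in a mirror flip.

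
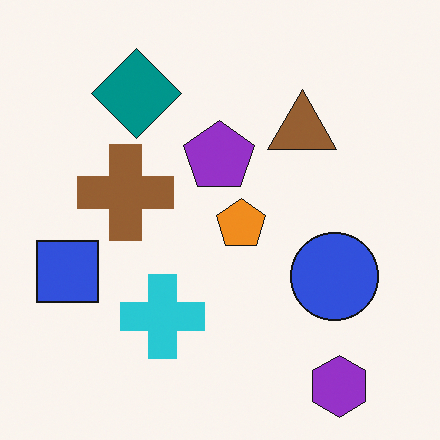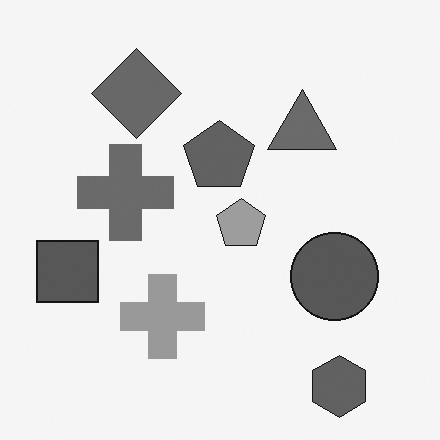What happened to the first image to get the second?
The transformation is: converted to grayscale.

All color is removed — every shape is now a shade of grey.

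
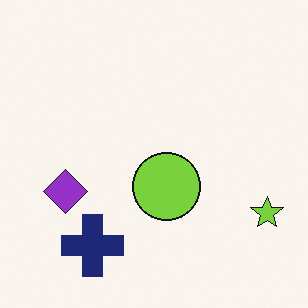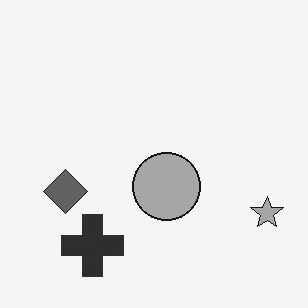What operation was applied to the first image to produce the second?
The transformation is: converted to grayscale.

All color is removed — every shape is now a shade of grey.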